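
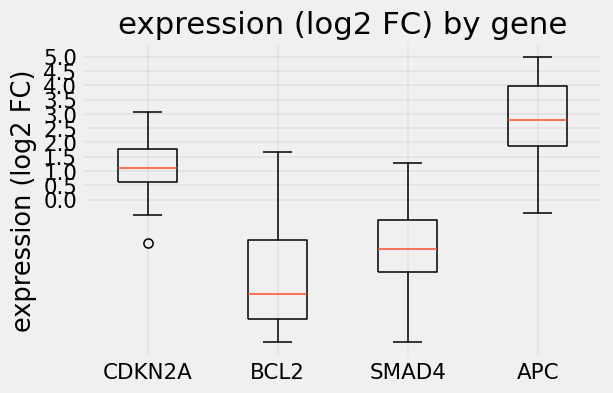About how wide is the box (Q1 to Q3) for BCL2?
Q3 ≈ -1.5, Q1 ≈ -4.0; IQR ≈ 2.5.

≈ 2.5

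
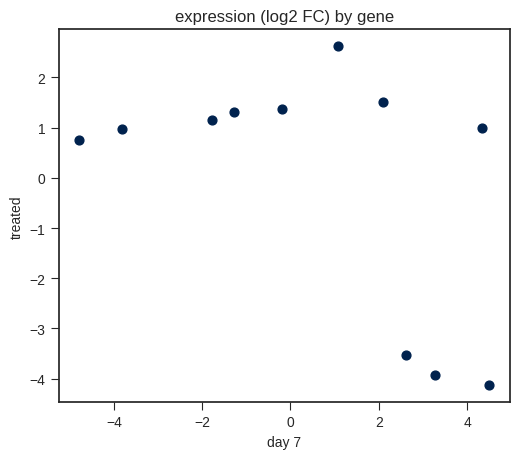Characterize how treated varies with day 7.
Points are negatively correlated; moderate (|r| ≈ 0.5).

negative, moderate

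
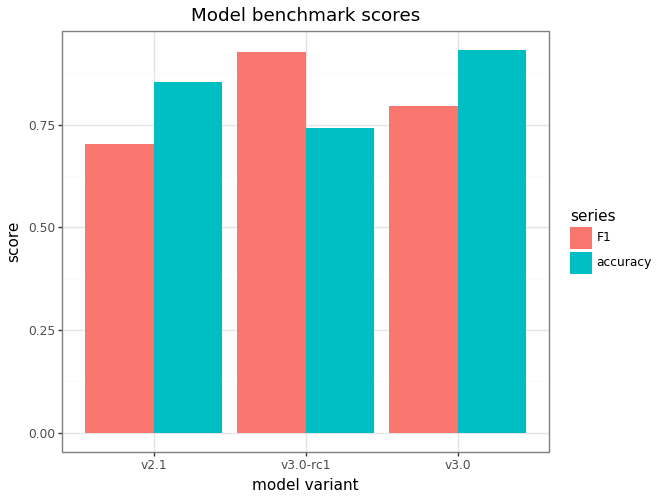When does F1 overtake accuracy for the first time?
v2.1: F1 ≈ 0.7 vs accuracy ≈ 0.9 (not yet); v3.0-rc1: F1 ≈ 0.9 vs accuracy ≈ 0.7 (first crossover).

v3.0-rc1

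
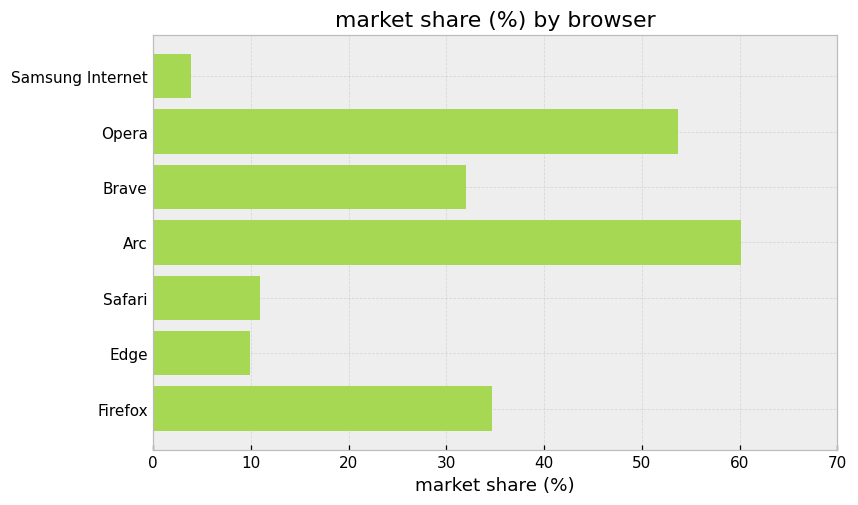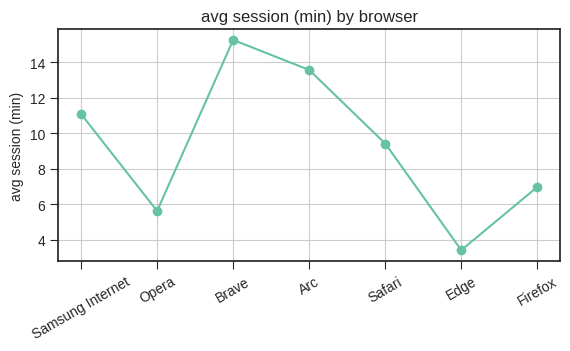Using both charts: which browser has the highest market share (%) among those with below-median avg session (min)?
Chart 2 median avg session (min) ≈ 10; below-median browsers: Opera, Edge, Firefox. Among those, Opera has the highest market share (%) (≈ 50).

Opera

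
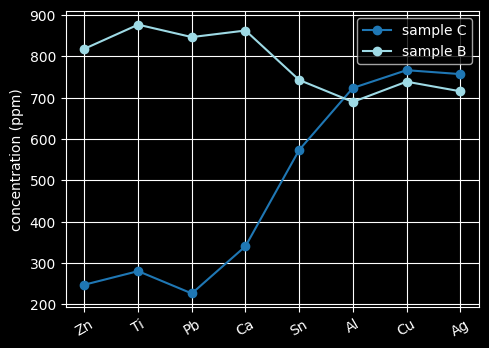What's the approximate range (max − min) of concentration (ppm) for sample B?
≈ 200

Max Ti ≈ 900, min Al ≈ 700; range ≈ 200.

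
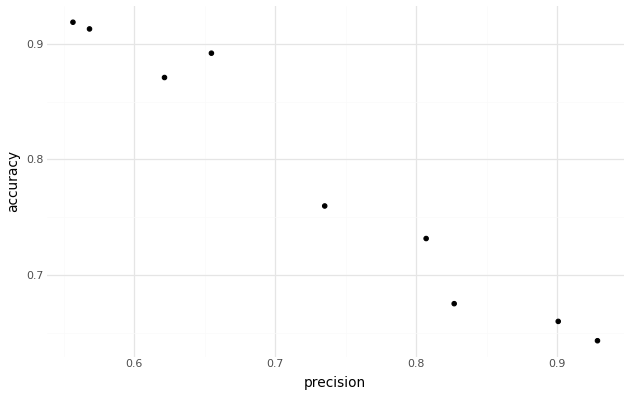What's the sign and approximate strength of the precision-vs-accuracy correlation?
negative, strong

Points are negatively correlated; strong (|r| ≈ 1.0).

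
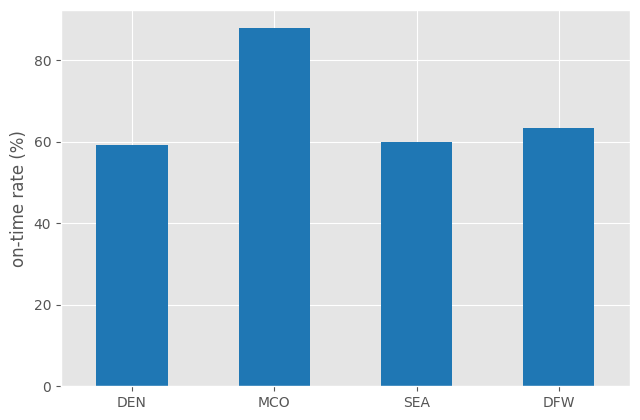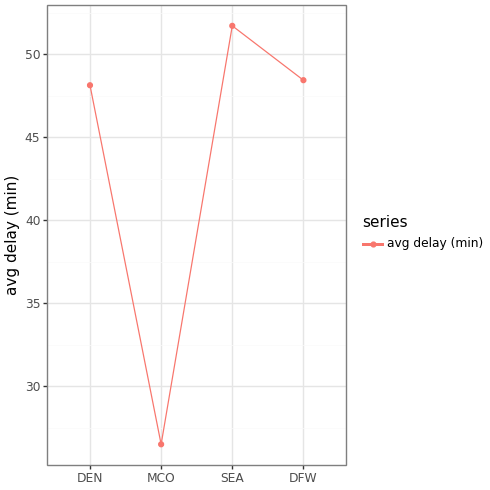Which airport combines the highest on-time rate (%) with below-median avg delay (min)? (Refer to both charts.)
Chart 2 median avg delay (min) ≈ 50; below-median airports: DEN, MCO. Among those, MCO has the highest on-time rate (%) (≈ 90).

MCO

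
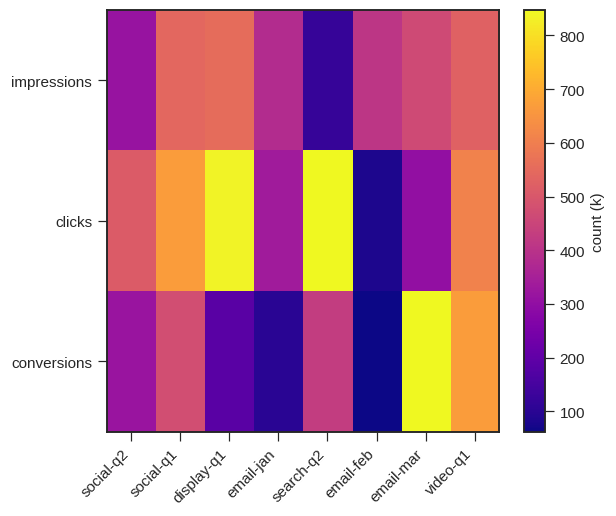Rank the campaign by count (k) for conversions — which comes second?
Top 3 for conversions: email-mar ≈ 800, video-q1 ≈ 700, social-q1 ≈ 500.

video-q1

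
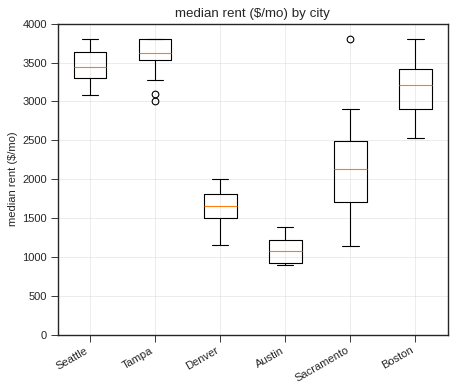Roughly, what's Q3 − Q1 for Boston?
Q3 ≈ 3500, Q1 ≈ 3000; IQR ≈ 500.

≈ 500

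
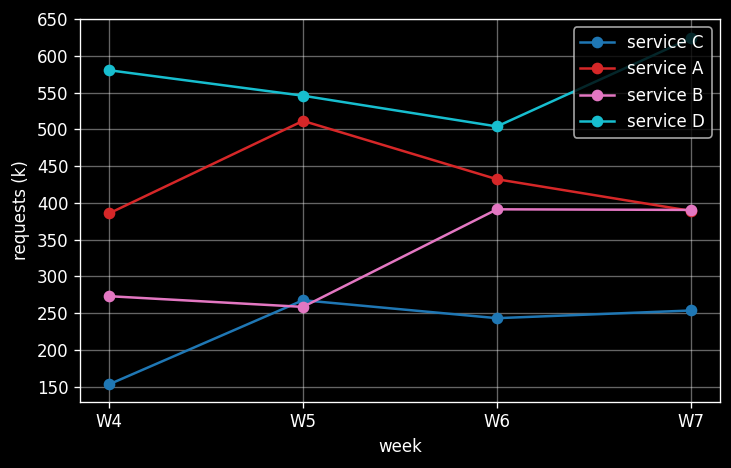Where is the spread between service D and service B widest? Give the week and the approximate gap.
W4, ≈ 350 k

W4: service D ≈ 600, service B ≈ 250 → gap ≈ 350. Next-largest (W5) is only ≈ 300.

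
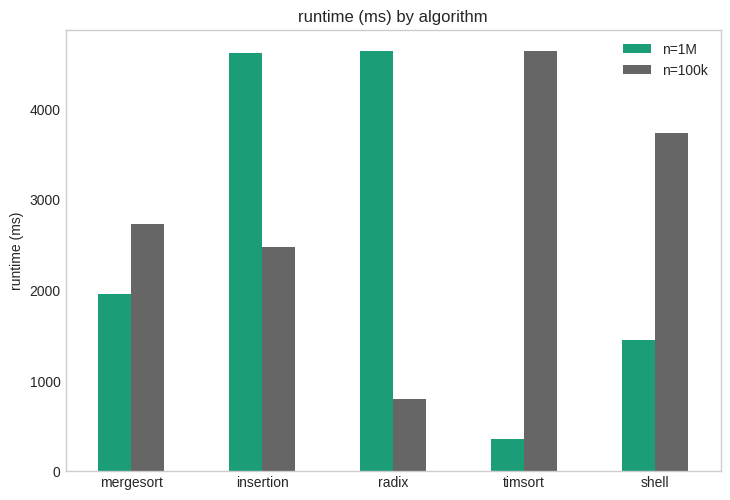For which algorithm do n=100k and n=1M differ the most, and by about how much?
timsort, ≈ 4000 ms

timsort: n=100k ≈ 4500, n=1M ≈ 500 → gap ≈ 4000. Next-largest (radix) is only ≈ 3500.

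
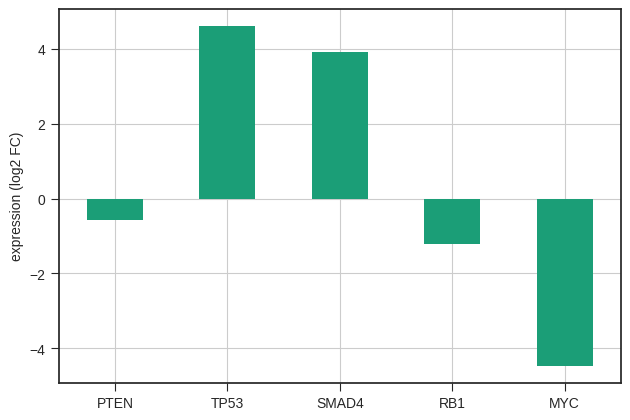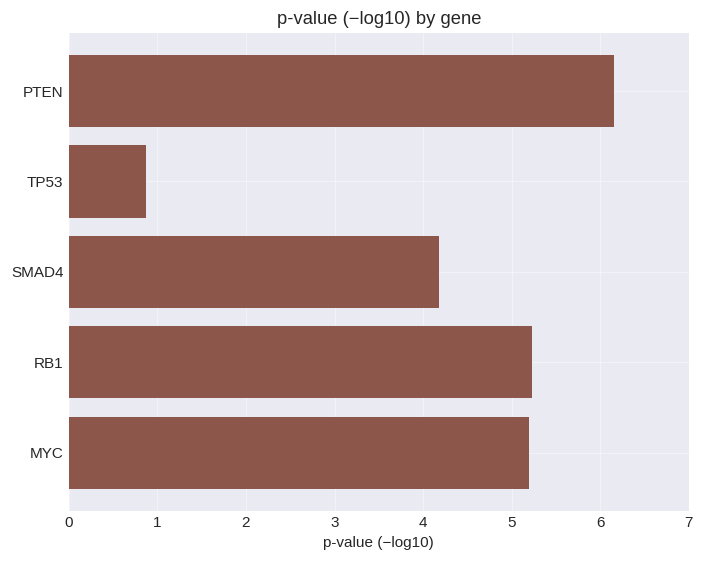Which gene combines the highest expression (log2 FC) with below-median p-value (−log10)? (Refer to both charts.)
TP53

Chart 2 median p-value (−log10) ≈ 5; below-median genes: TP53, SMAD4. Among those, TP53 has the highest expression (log2 FC) (≈ 4.5).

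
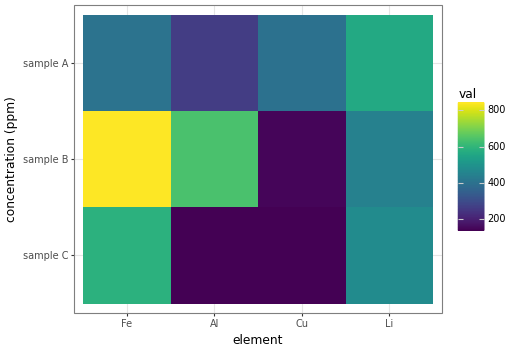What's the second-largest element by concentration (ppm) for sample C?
Li

Top 3 for sample C: Fe ≈ 600, Li ≈ 500, Al ≈ 100.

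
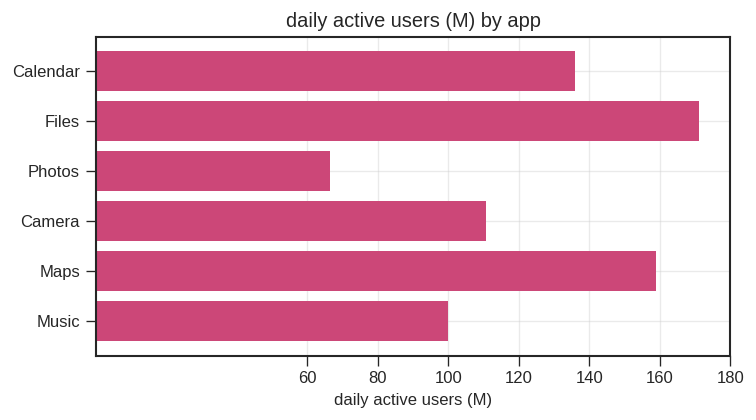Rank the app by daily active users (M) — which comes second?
Top 3: Files ≈ 180, Maps ≈ 160, Calendar ≈ 140.

Maps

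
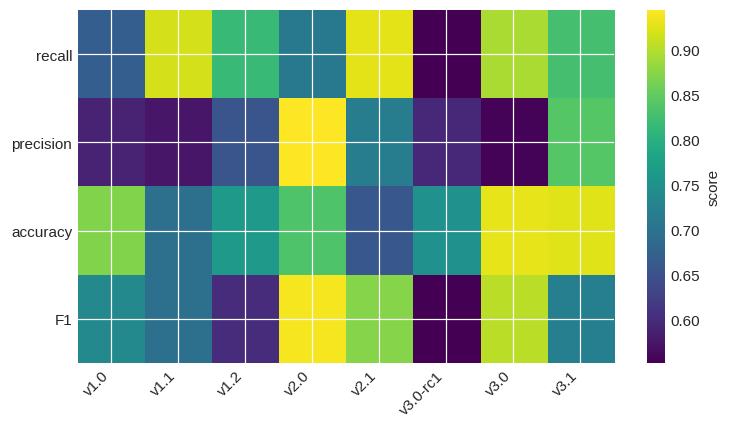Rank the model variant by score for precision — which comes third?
v2.1

Top 4 for precision: v2.0 ≈ 0.95, v3.1 ≈ 0.85, v2.1 ≈ 0.70, v1.2 ≈ 0.65.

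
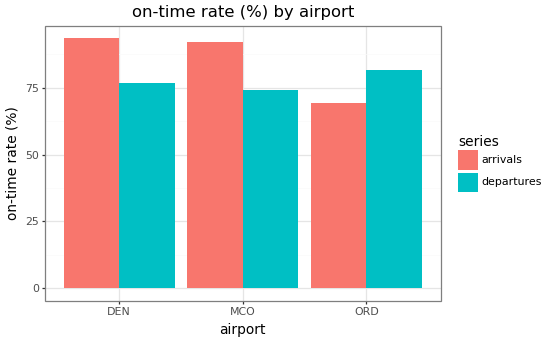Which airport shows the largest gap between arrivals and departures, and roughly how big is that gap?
MCO, ≈ 20 %

MCO: arrivals ≈ 90, departures ≈ 70 → gap ≈ 20. Next-largest (DEN) is only ≈ 10.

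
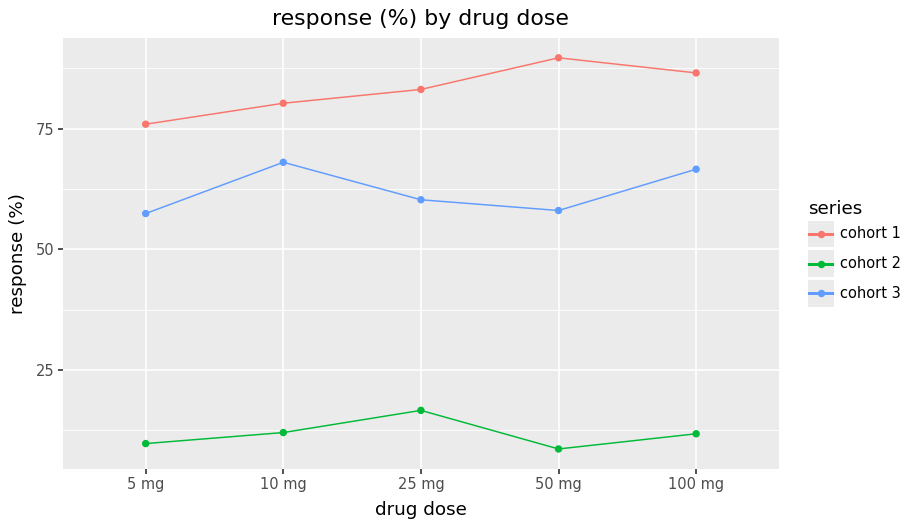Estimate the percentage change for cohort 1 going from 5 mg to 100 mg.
≈ +12.5%

5 mg ≈ 80, 100 mg ≈ 90; (90 − 80) / 80 ≈ +12.5%.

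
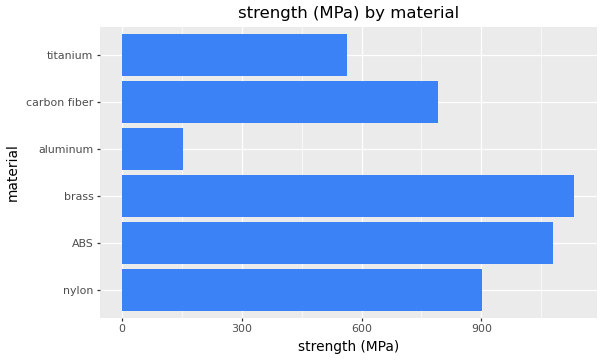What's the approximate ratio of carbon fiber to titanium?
≈ 1.33×

carbon fiber ≈ 800, titanium ≈ 600; 800/600 ≈ 1.33.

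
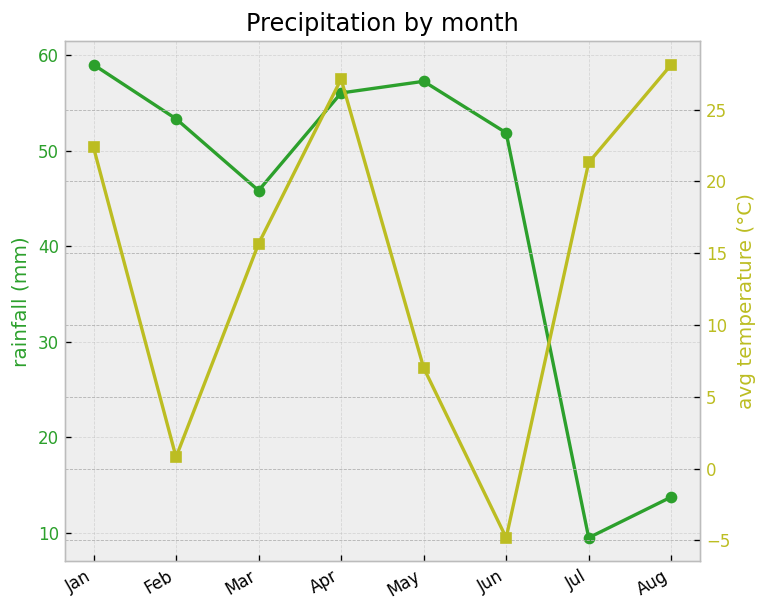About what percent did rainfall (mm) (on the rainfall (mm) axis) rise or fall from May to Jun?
≈ -9.1%

May ≈ 55, Jun ≈ 50; (50 − 55) / 55 ≈ -9.1%.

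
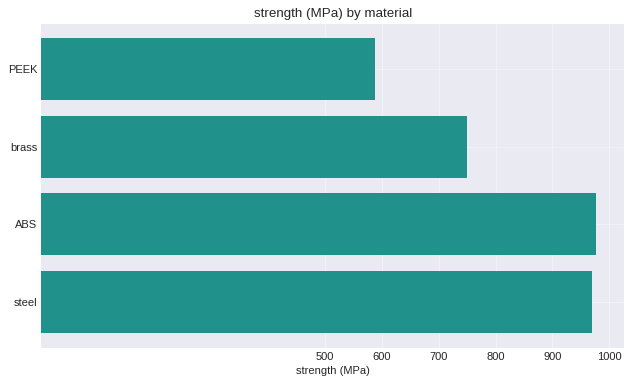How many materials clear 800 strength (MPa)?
Above 800: ABS, steel.

2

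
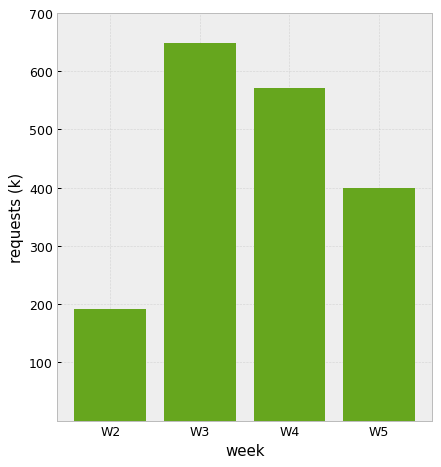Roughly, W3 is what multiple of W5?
W3 ≈ 600, W5 ≈ 400; 600/400 ≈ 1.5.

≈ 1.5×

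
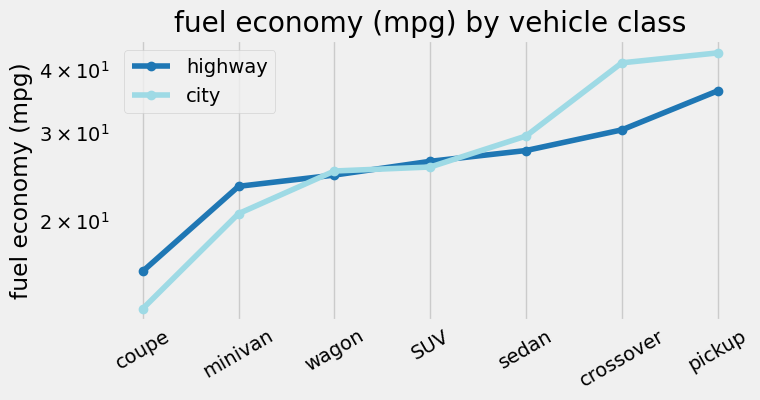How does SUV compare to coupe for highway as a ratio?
SUV ≈ 25, coupe ≈ 15; 25/15 ≈ 1.67.

≈ 1.67×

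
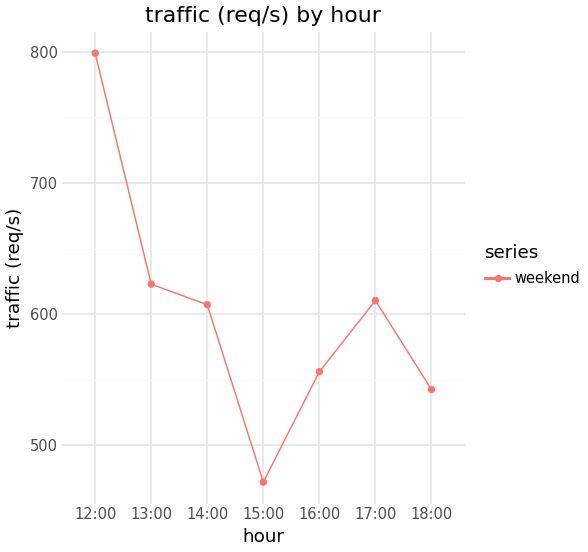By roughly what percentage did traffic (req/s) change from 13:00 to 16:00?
13:00 ≈ 600, 16:00 ≈ 550; (550 − 600) / 600 ≈ -8.3%.

≈ -8.3%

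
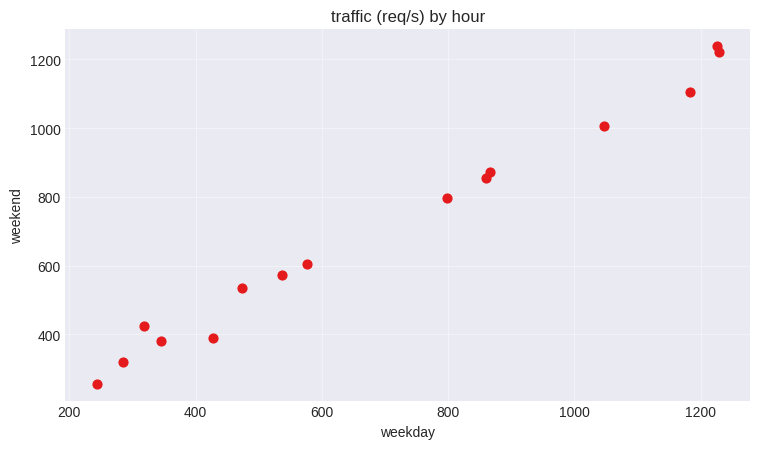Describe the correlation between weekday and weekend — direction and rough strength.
Points are positively correlated; strong (|r| ≈ 1.0).

positive, strong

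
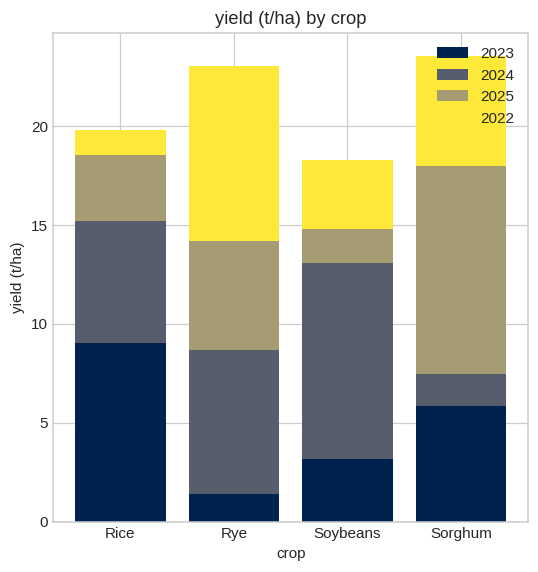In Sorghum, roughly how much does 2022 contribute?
2022 top ≈ 24, bottom ≈ 18; segment ≈ 6.

≈ 6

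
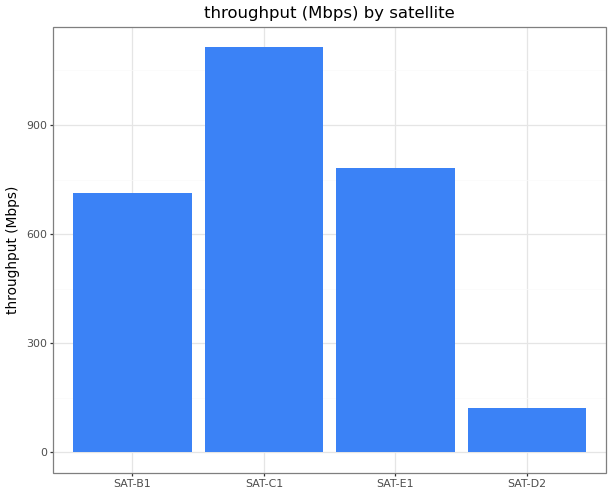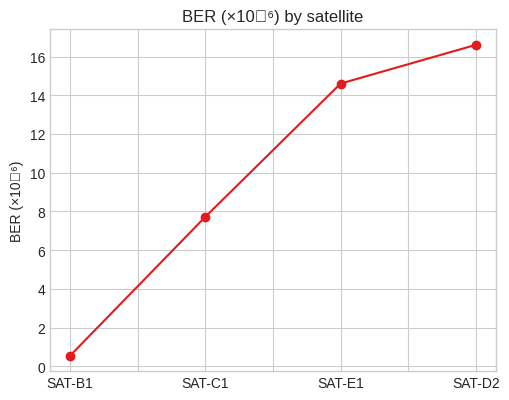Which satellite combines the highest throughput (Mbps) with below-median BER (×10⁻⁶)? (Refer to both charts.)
Chart 2 median BER (×10⁻⁶) ≈ 12; below-median satellites: SAT-B1, SAT-C1. Among those, SAT-C1 has the highest throughput (Mbps) (≈ 1200).

SAT-C1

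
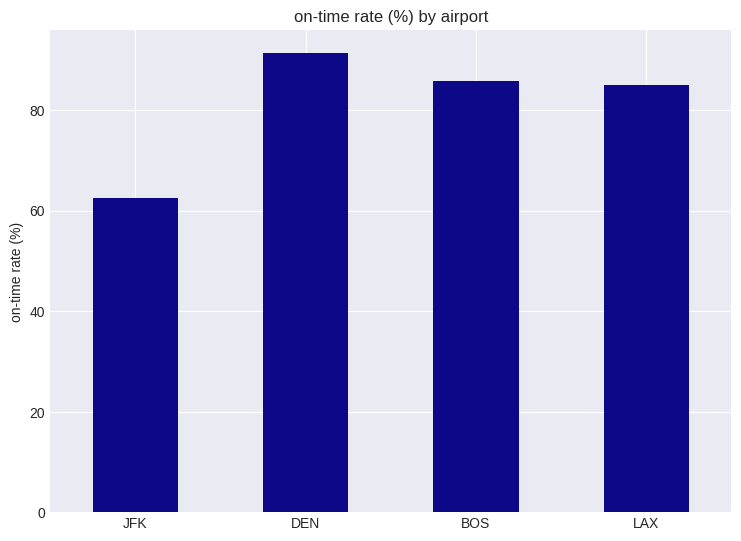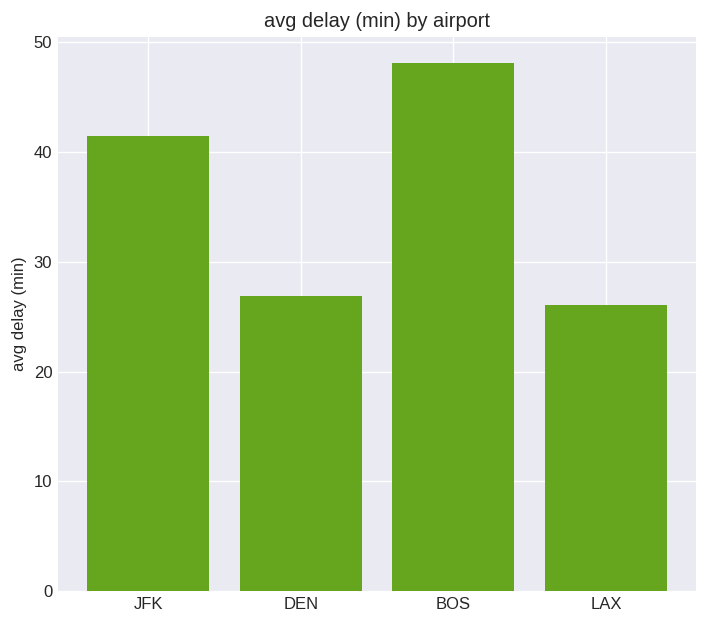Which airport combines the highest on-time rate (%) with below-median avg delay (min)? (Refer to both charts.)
DEN

Chart 2 median avg delay (min) ≈ 35; below-median airports: DEN, LAX. Among those, DEN has the highest on-time rate (%) (≈ 90).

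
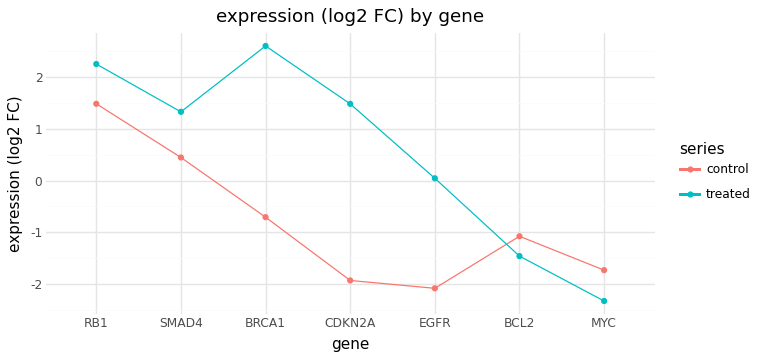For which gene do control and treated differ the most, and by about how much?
CDKN2A: control ≈ -2.0, treated ≈ 1.5 → gap ≈ 3.5. Next-largest (BRCA1) is only ≈ 3.0.

CDKN2A, ≈ 3.5 log2 FC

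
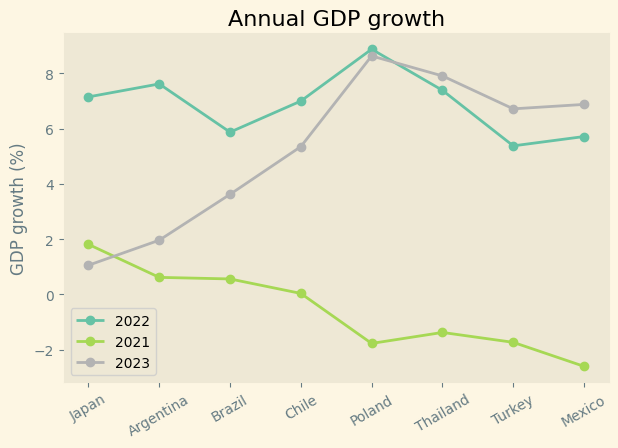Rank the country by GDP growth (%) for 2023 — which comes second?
Top 3 for 2023: Poland ≈ 9, Thailand ≈ 8, Mexico ≈ 7.

Thailand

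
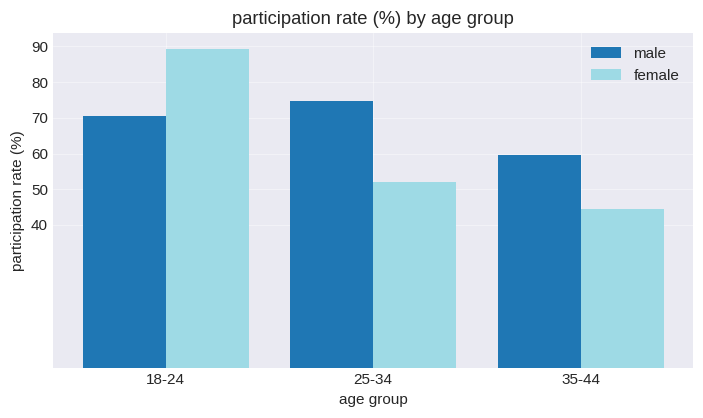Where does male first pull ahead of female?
18-24: male ≈ 70 vs female ≈ 90 (not yet); 25-34: male ≈ 70 vs female ≈ 50 (first crossover).

25-34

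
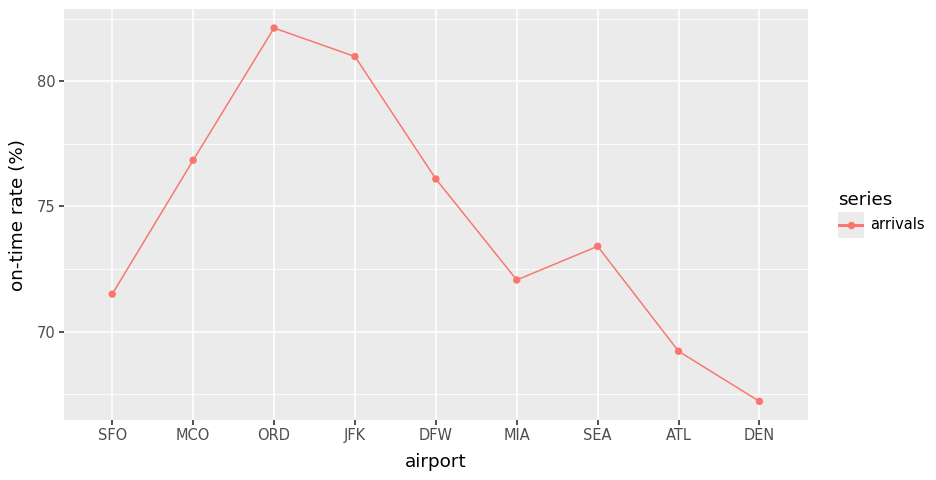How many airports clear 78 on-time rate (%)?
Above 78: ORD, JFK.

2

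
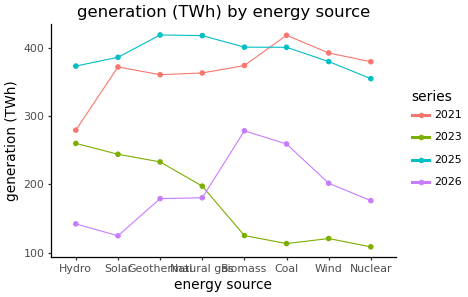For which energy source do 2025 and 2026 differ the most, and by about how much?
Solar: 2025 ≈ 400, 2026 ≈ 100 → gap ≈ 300. Next-largest (Geothermal) is only ≈ 200.

Solar, ≈ 300 TWh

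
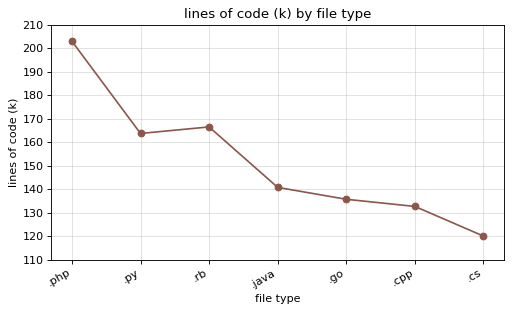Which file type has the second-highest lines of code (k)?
Top 3: .php ≈ 200, .rb ≈ 170, .py ≈ 160.

.rb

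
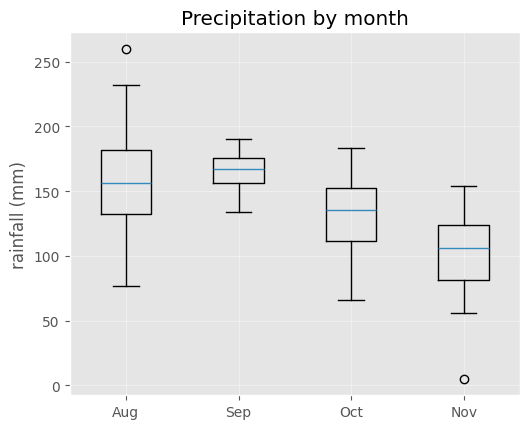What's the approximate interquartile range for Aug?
Q3 ≈ 180, Q1 ≈ 130; IQR ≈ 50.

≈ 50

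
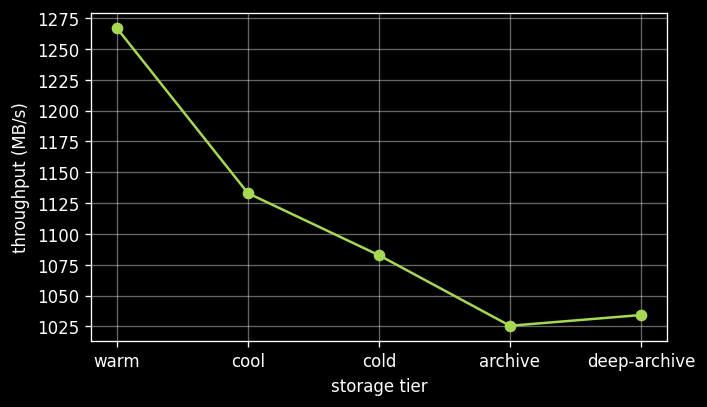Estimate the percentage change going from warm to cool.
warm ≈ 1275, cool ≈ 1125; (1125 − 1275) / 1275 ≈ -11.8%.

≈ -11.8%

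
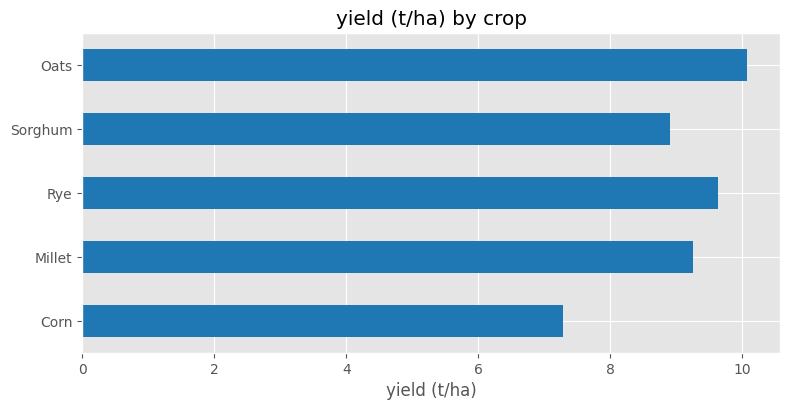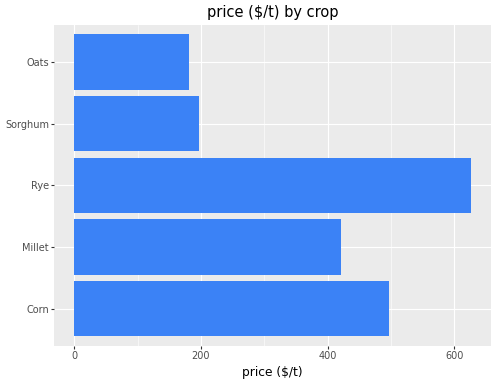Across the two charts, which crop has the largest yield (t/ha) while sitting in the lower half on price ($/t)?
Chart 2 median price ($/t) ≈ 400; below-median crops: Sorghum, Oats. Among those, Oats has the highest yield (t/ha) (≈ 10).

Oats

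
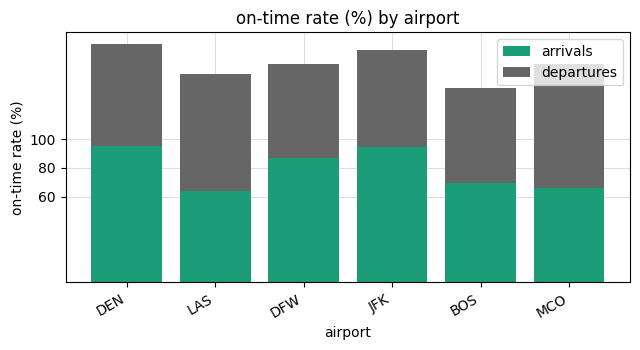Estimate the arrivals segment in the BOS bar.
≈ 60

arrivals top ≈ 60, bottom ≈ 0; segment ≈ 60.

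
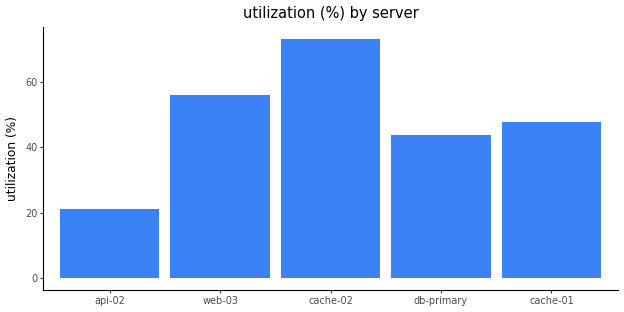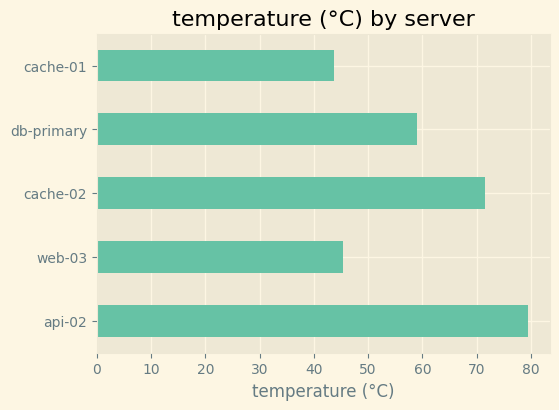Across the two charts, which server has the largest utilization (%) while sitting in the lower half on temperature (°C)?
web-03

Chart 2 median temperature (°C) ≈ 60; below-median servers: web-03, cache-01. Among those, web-03 has the highest utilization (%) (≈ 60).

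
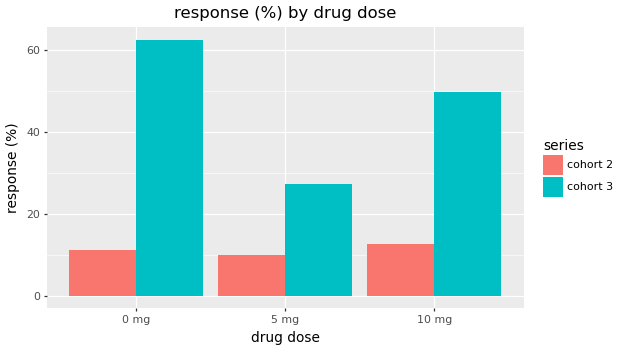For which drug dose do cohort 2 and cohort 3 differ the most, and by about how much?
0 mg: cohort 2 ≈ 10, cohort 3 ≈ 60 → gap ≈ 50. Next-largest (10 mg) is only ≈ 40.

0 mg, ≈ 50 %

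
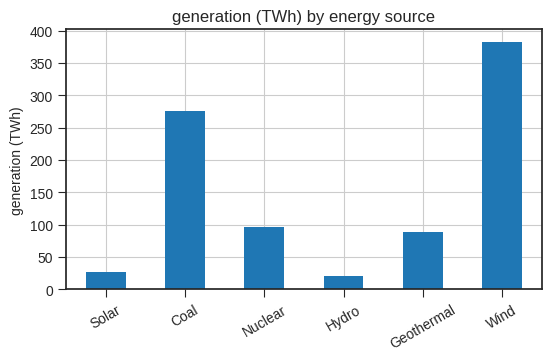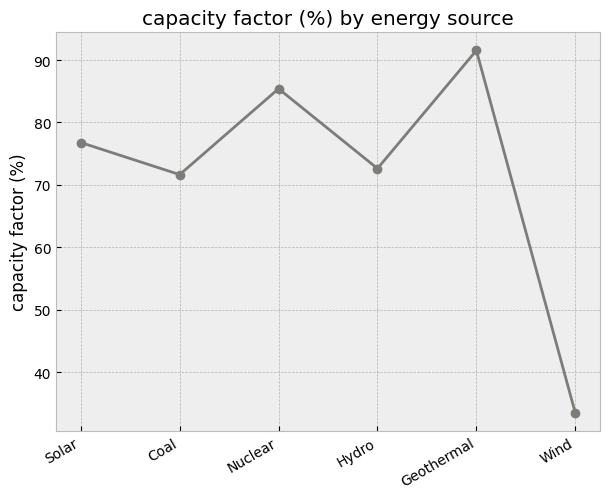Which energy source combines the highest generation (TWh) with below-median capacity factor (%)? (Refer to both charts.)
Chart 2 median capacity factor (%) ≈ 70; below-median energy sources: Coal, Hydro, Wind. Among those, Wind has the highest generation (TWh) (≈ 400).

Wind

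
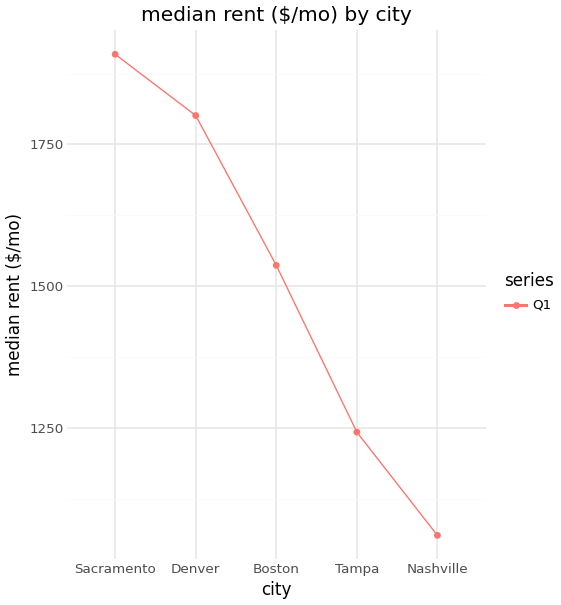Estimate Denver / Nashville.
≈ 1.64×

Denver ≈ 1800, Nashville ≈ 1100; 1800/1100 ≈ 1.64.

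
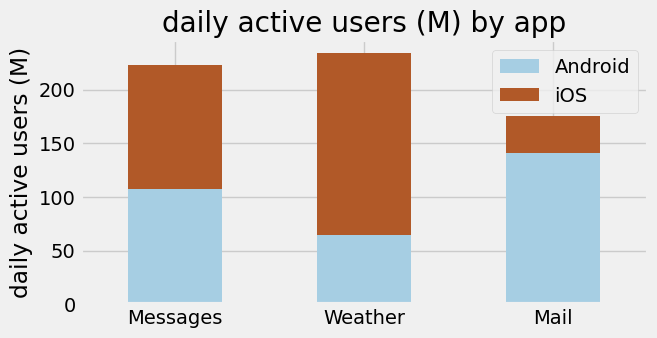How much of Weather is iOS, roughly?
iOS top ≈ 240, bottom ≈ 60; segment ≈ 180.

≈ 180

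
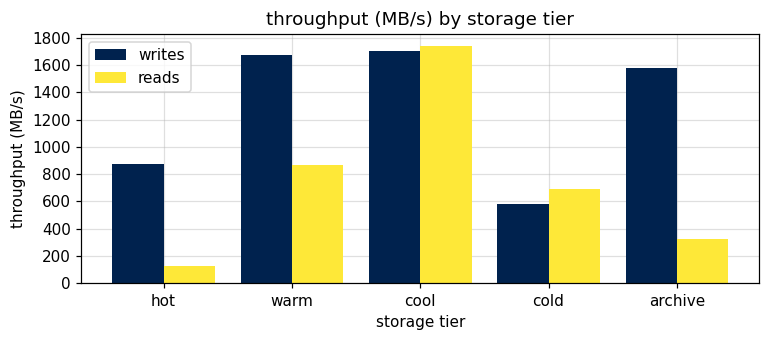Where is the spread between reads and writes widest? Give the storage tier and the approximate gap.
archive, ≈ 1200 MB/s

archive: reads ≈ 400, writes ≈ 1600 → gap ≈ 1200. Next-largest (warm) is only ≈ 800.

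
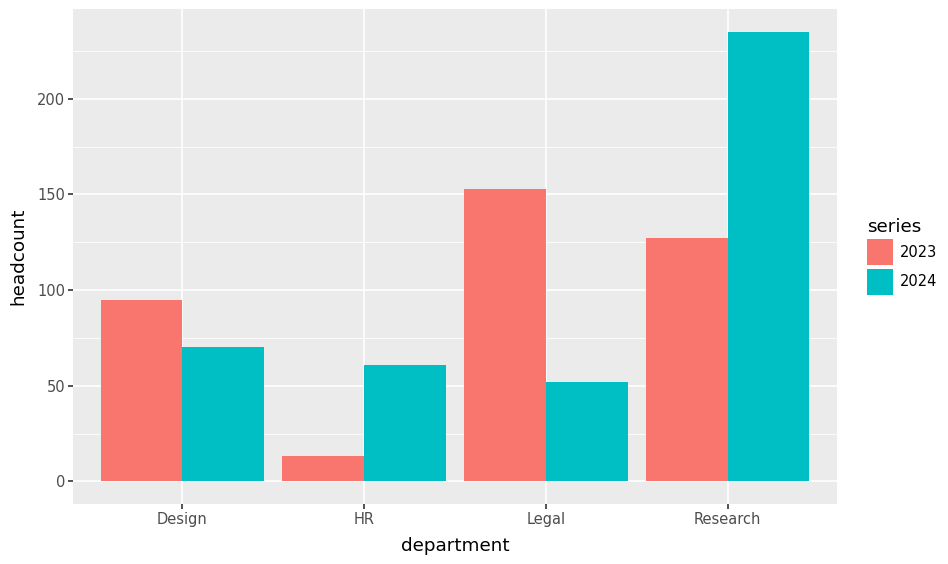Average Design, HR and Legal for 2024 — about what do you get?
≈ 67

(80 + 60 + 60) / 3 ≈ 67.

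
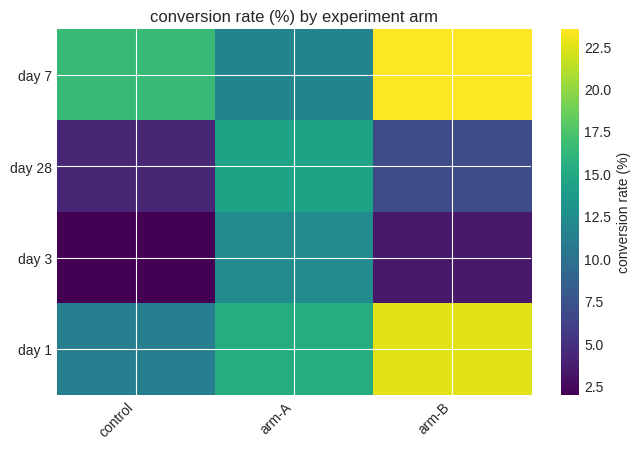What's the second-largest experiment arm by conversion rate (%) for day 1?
Top 3 for day 1: arm-B ≈ 22, arm-A ≈ 16, control ≈ 12.

arm-A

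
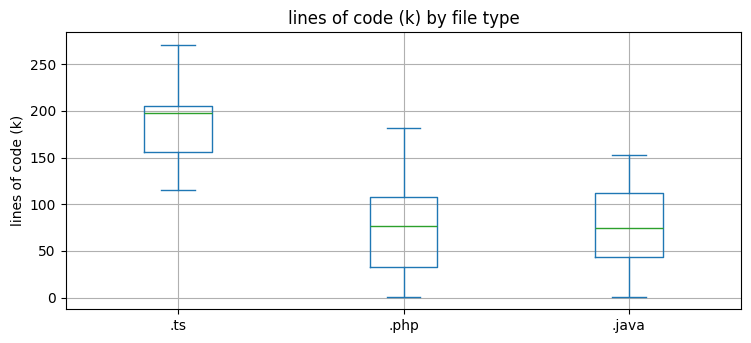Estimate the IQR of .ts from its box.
≈ 50

Q3 ≈ 210, Q1 ≈ 160; IQR ≈ 50.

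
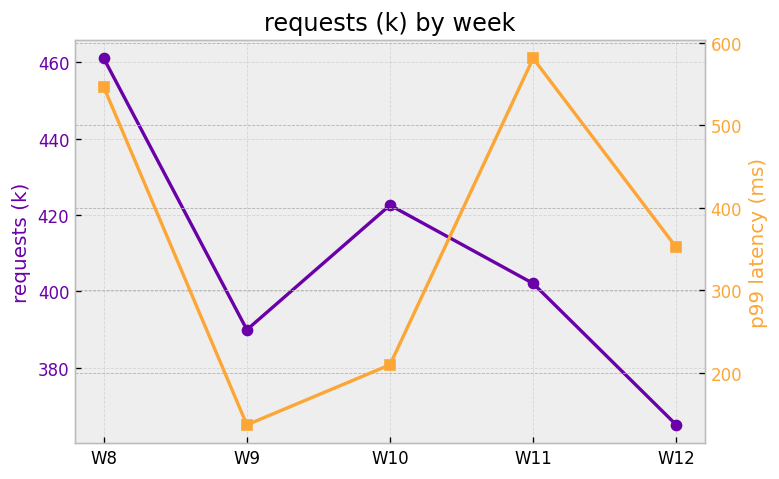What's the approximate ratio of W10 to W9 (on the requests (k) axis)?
≈ 1.08×

W10 ≈ 420, W9 ≈ 390; 420/390 ≈ 1.08.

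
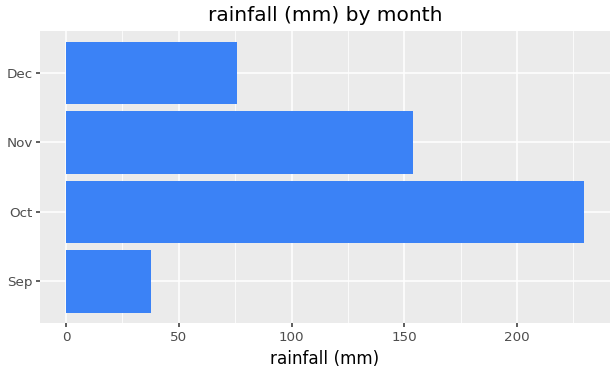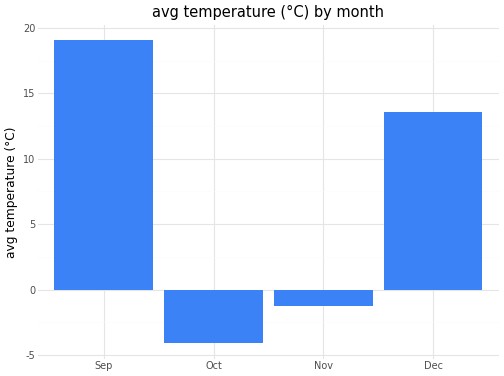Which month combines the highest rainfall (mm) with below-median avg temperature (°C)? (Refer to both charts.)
Oct

Chart 2 median avg temperature (°C) ≈ 6; below-median months: Oct, Nov. Among those, Oct has the highest rainfall (mm) (≈ 225).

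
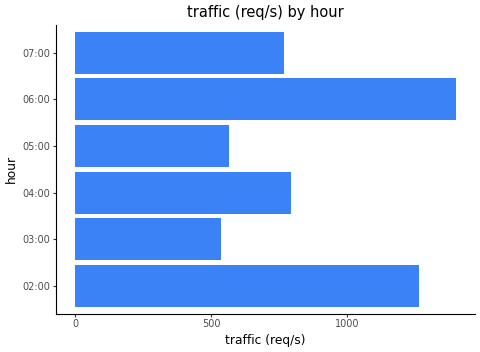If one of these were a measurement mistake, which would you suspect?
06:00

06:00 ≈ 1400; the rest sit between ≈ 600 and ≈ 1200.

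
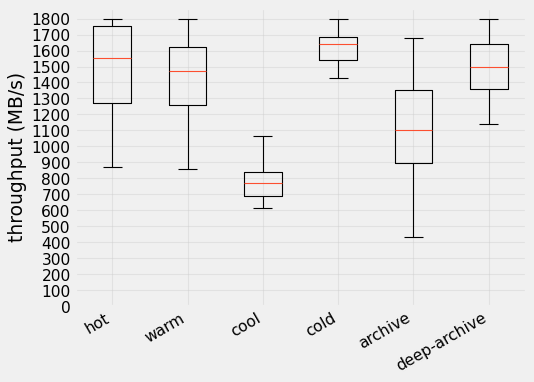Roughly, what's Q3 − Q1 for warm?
≈ 300

Q3 ≈ 1600, Q1 ≈ 1300; IQR ≈ 300.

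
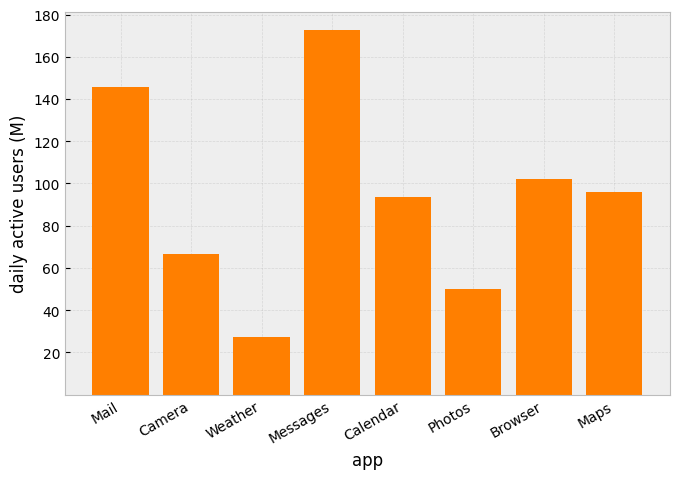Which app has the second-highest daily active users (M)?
Top 3: Messages ≈ 180, Mail ≈ 140, Browser ≈ 100.

Mail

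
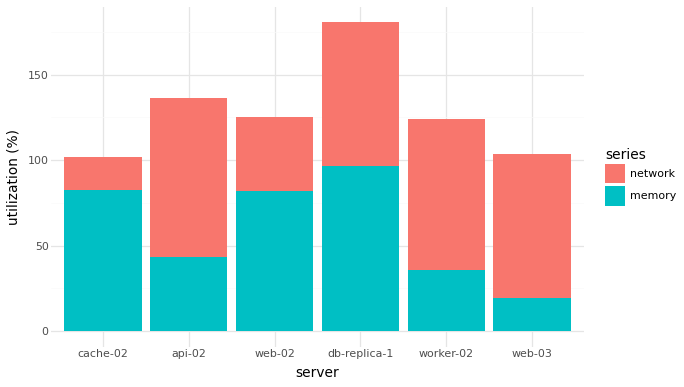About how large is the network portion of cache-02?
≈ 20

network top ≈ 100, bottom ≈ 80; segment ≈ 20.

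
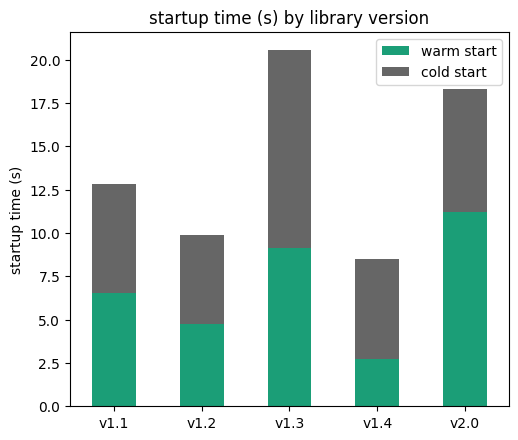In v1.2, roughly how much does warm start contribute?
warm start top ≈ 4, bottom ≈ 0; segment ≈ 4.

≈ 4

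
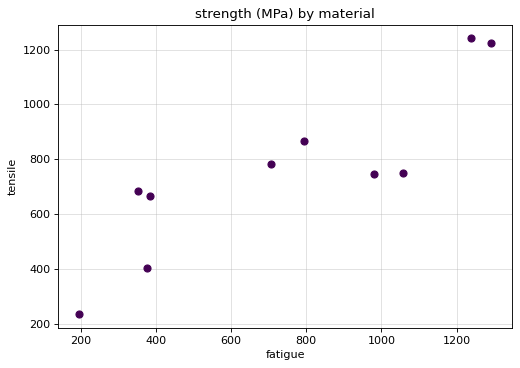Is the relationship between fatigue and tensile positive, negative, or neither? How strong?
positive, strong

Points are positively correlated; strong (|r| ≈ 0.9).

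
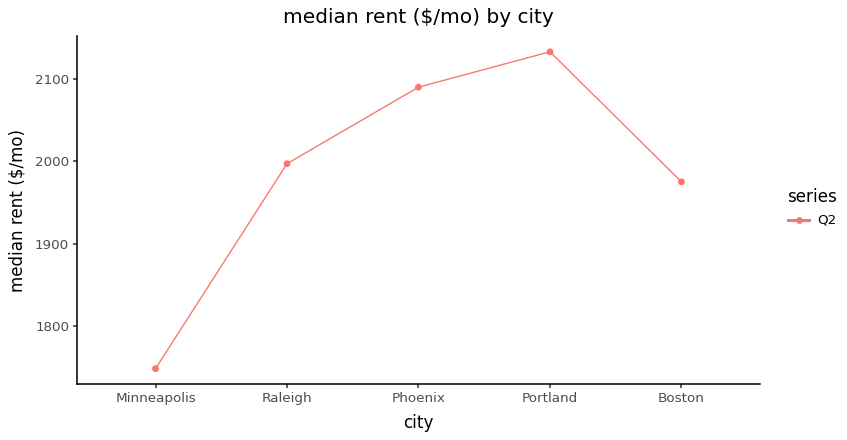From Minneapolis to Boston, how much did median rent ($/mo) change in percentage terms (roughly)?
≈ +14.3%

Minneapolis ≈ 1750, Boston ≈ 2000; (2000 − 1750) / 1750 ≈ +14.3%.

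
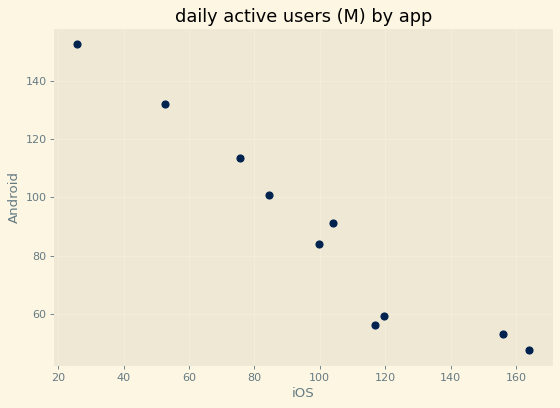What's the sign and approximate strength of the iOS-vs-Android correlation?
negative, strong

Points are negatively correlated; strong (|r| ≈ 1.0).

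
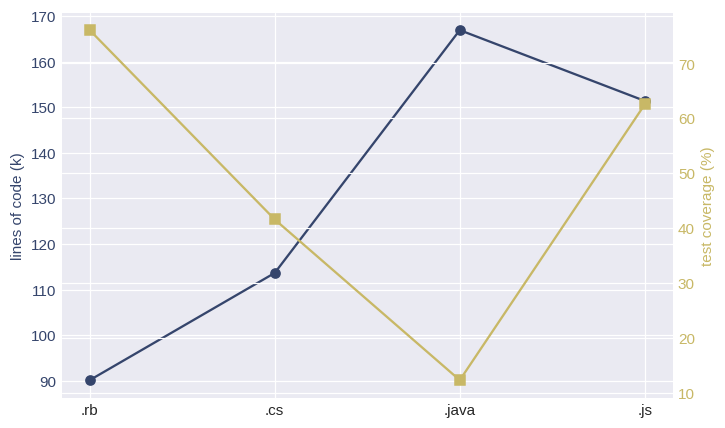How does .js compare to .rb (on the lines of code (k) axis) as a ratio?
≈ 1.67×

.js ≈ 150, .rb ≈ 90; 150/90 ≈ 1.67.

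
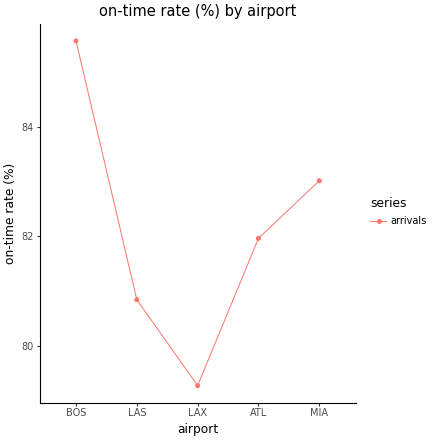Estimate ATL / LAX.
≈ 1.04×

ATL ≈ 82, LAX ≈ 79; 82/79 ≈ 1.04.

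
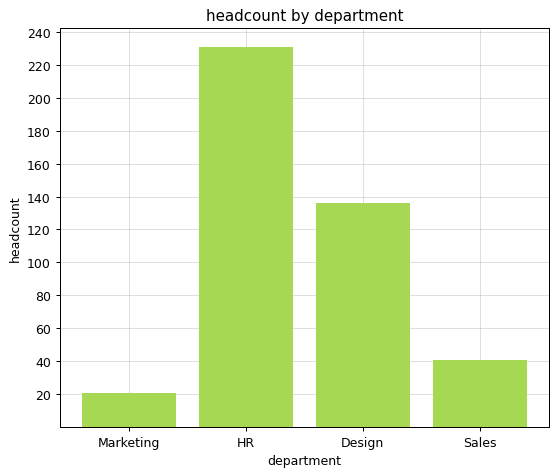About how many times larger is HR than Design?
≈ 1.71×

HR ≈ 240, Design ≈ 140; 240/140 ≈ 1.71.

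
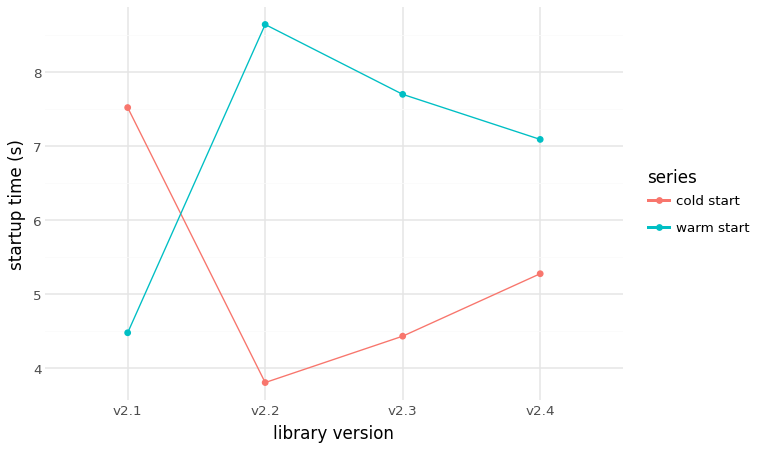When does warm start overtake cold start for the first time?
v2.1: warm start ≈ 4.5 vs cold start ≈ 7.5 (not yet); v2.2: warm start ≈ 8.5 vs cold start ≈ 4.0 (first crossover).

v2.2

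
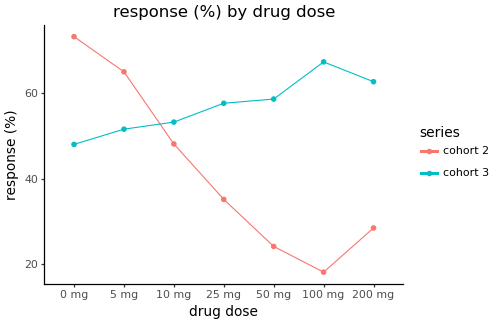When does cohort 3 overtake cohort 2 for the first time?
10 mg

5 mg: cohort 3 ≈ 50 vs cohort 2 ≈ 65 (not yet); 10 mg: cohort 3 ≈ 55 vs cohort 2 ≈ 50 (first crossover).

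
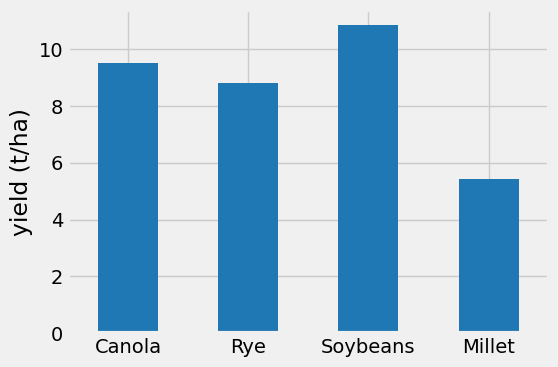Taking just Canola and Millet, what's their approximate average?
(10 + 5) / 2 ≈ 8.

≈ 8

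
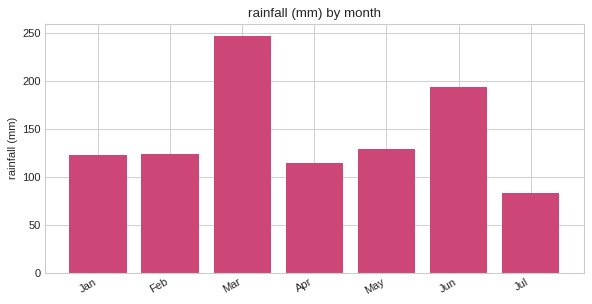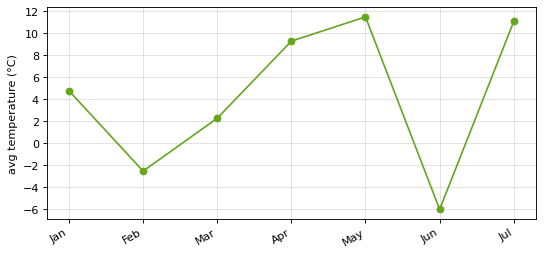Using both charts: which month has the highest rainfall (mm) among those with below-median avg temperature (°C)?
Mar

Chart 2 median avg temperature (°C) ≈ 4; below-median months: Feb, Mar, Jun. Among those, Mar has the highest rainfall (mm) (≈ 250).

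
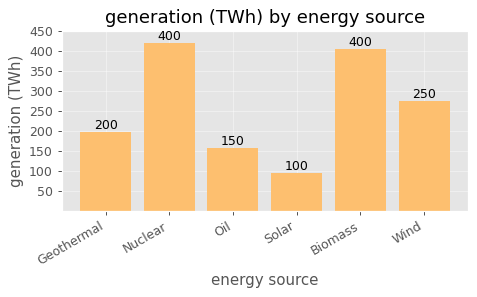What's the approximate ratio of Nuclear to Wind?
≈ 1.6×

Nuclear ≈ 400, Wind ≈ 250; 400/250 ≈ 1.6.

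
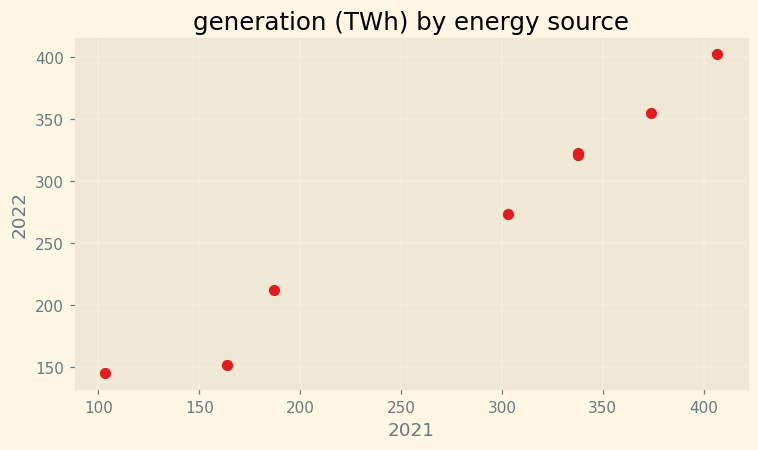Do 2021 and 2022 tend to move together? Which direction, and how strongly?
positive, strong

Points are positively correlated; strong (|r| ≈ 1.0).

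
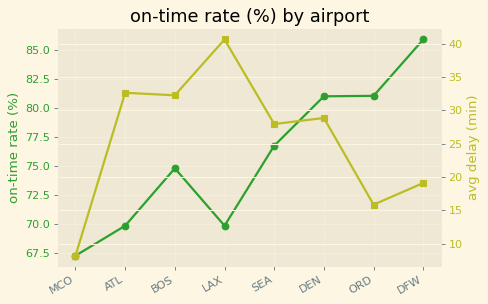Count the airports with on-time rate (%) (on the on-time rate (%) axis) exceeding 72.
5

Above 72: BOS, SEA, DEN, ORD, DFW.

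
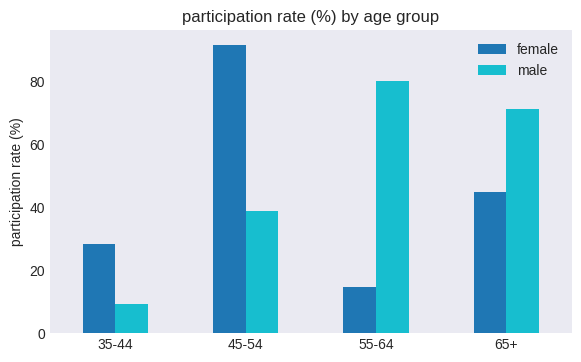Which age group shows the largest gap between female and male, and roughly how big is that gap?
55-64: female ≈ 10, male ≈ 80 → gap ≈ 70. Next-largest (45-54) is only ≈ 50.

55-64, ≈ 70 %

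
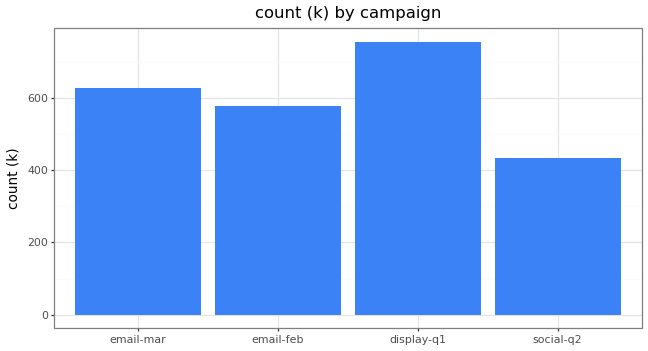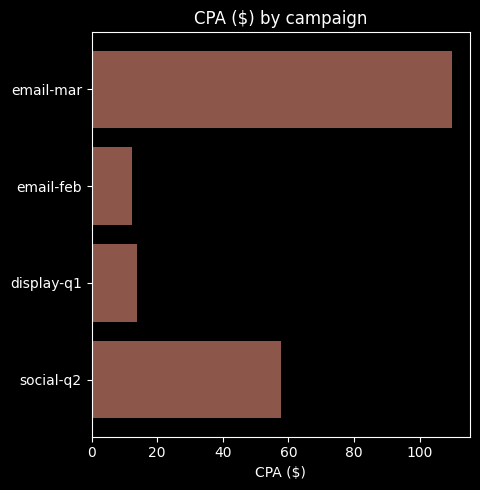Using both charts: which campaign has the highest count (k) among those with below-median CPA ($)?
display-q1

Chart 2 median CPA ($) ≈ 40; below-median campaigns: email-feb, display-q1. Among those, display-q1 has the highest count (k) (≈ 800).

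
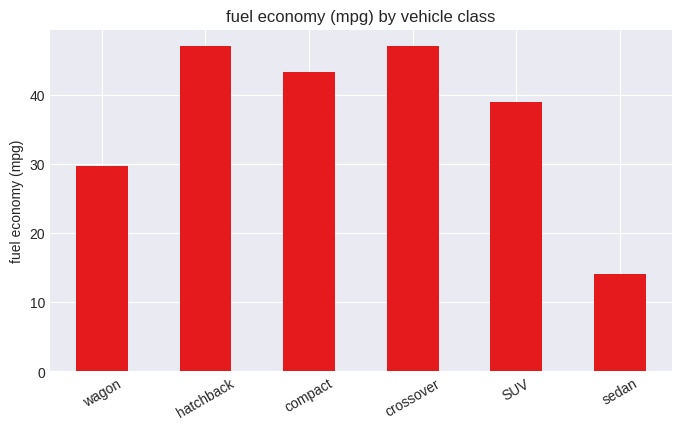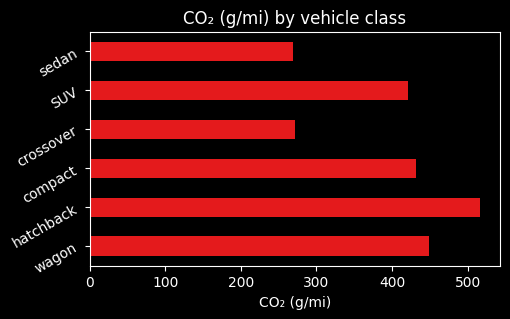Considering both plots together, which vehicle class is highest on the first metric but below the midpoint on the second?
Chart 2 median CO₂ (g/mi) ≈ 450; below-median vehicle classes: crossover, SUV, sedan. Among those, crossover has the highest fuel economy (mpg) (≈ 45).

crossover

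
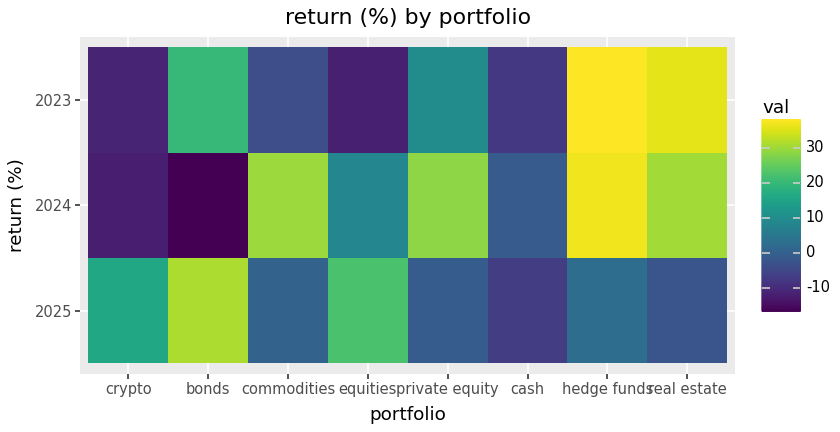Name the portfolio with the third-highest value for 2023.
Top 4 for 2023: hedge funds ≈ 40, real estate ≈ 35, bonds ≈ 20, private equity ≈ 10.

bonds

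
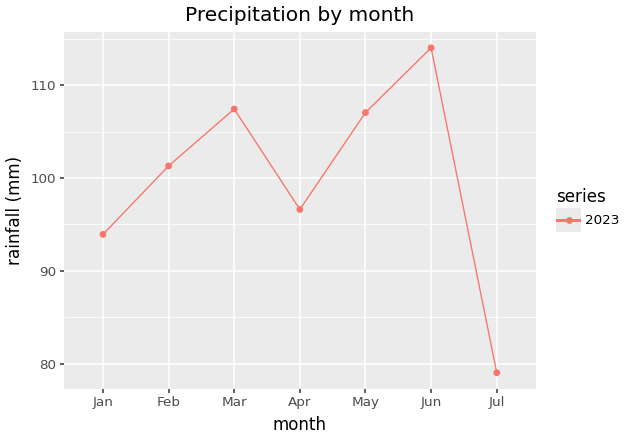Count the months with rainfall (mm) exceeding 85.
6

Above 85: Jan, Feb, Mar, Apr, May, Jun.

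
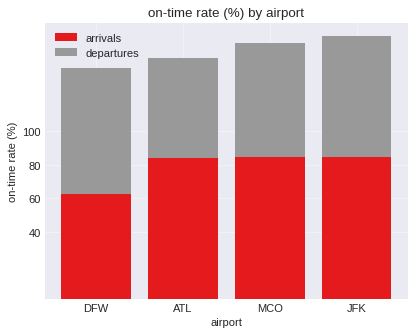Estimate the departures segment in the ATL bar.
departures top ≈ 140, bottom ≈ 80; segment ≈ 60.

≈ 60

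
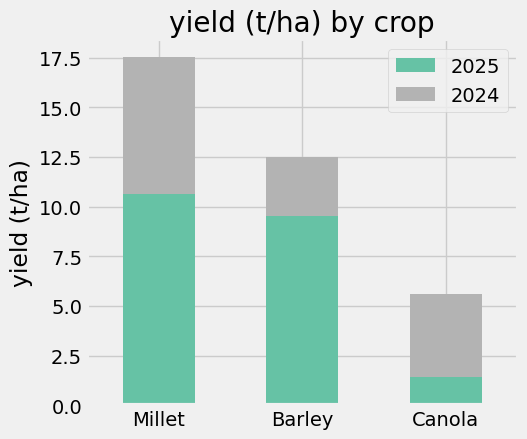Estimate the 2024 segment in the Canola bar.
≈ 4

2024 top ≈ 6, bottom ≈ 2; segment ≈ 4.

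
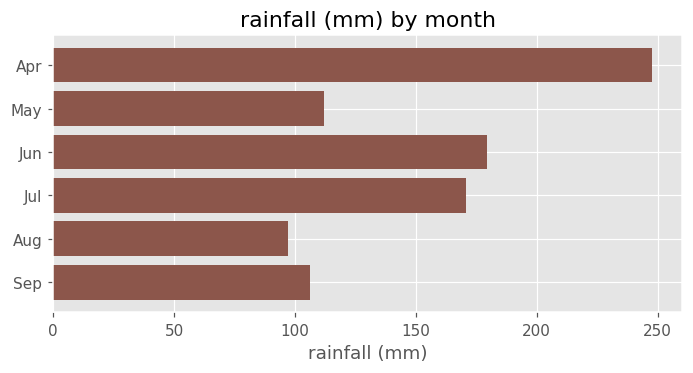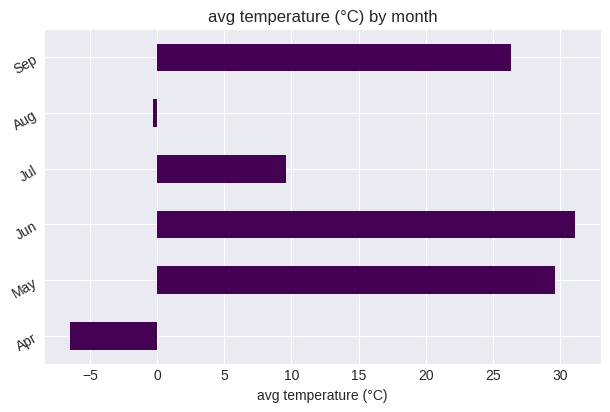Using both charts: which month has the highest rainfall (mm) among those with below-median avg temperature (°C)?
Chart 2 median avg temperature (°C) ≈ 20; below-median months: Apr, Jul, Aug. Among those, Apr has the highest rainfall (mm) (≈ 250).

Apr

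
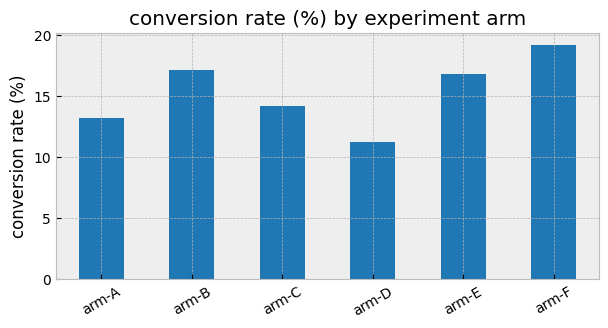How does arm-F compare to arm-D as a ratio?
arm-F ≈ 20, arm-D ≈ 12; 20/12 ≈ 1.67.

≈ 1.67×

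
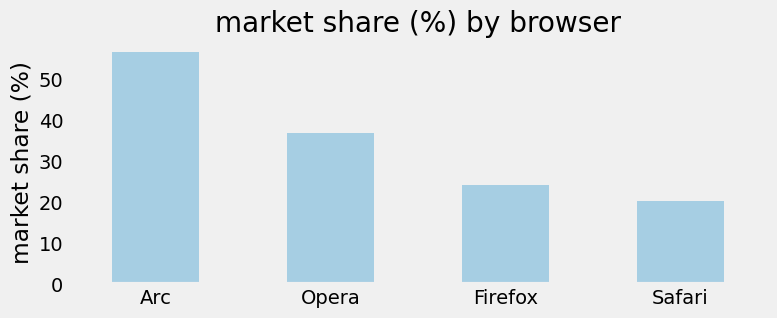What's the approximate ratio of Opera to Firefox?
≈ 1.4×

Opera ≈ 35, Firefox ≈ 25; 35/25 ≈ 1.4.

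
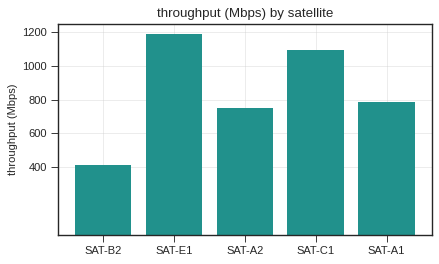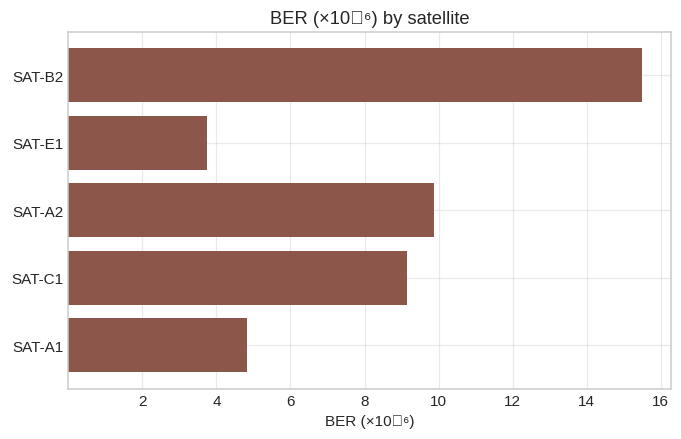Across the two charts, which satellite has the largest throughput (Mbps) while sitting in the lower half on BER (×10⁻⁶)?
SAT-E1

Chart 2 median BER (×10⁻⁶) ≈ 10; below-median satellites: SAT-E1, SAT-A1. Among those, SAT-E1 has the highest throughput (Mbps) (≈ 1200).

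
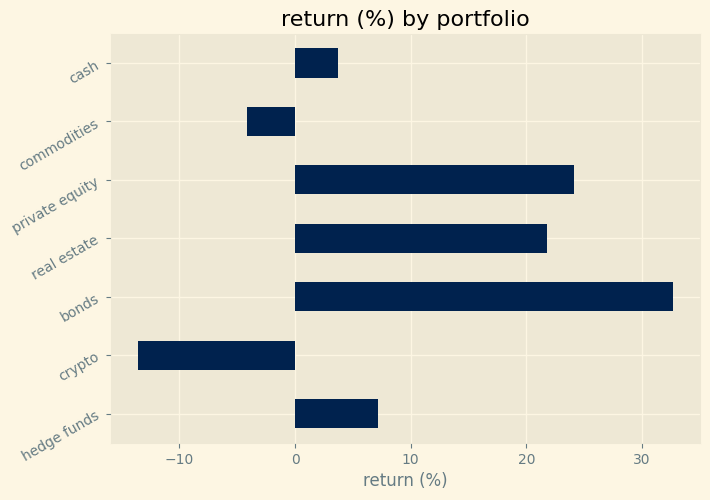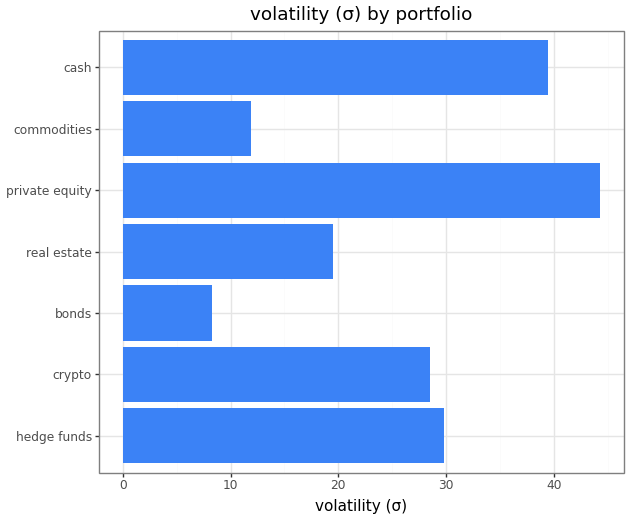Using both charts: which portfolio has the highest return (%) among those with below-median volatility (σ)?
Chart 2 median volatility (σ) ≈ 30; below-median portfolios: bonds, real estate, commodities. Among those, bonds has the highest return (%) (≈ 35).

bonds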